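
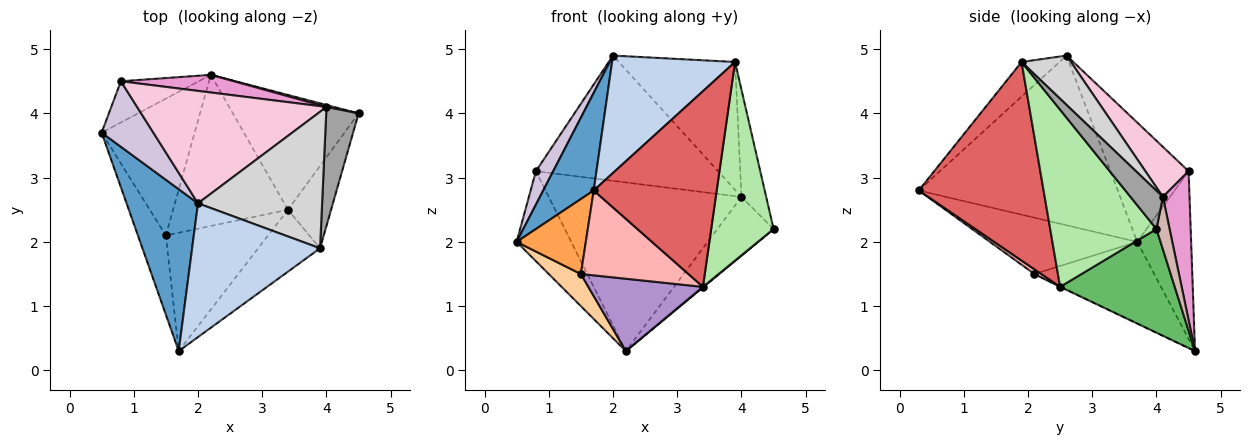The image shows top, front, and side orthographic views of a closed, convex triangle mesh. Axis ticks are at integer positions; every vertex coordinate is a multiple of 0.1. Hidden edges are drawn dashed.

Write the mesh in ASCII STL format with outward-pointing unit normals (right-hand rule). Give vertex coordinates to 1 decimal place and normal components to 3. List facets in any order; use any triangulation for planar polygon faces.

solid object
 facet normal -0.897 -0.228 0.378
  outer loop
   vertex 2.0 2.6 4.9
   vertex 0.5 3.7 2.0
   vertex 1.7 0.3 2.8
  endloop
 endfacet
 facet normal -0.199 -0.646 0.736
  outer loop
   vertex 3.9 1.9 4.8
   vertex 2.0 2.6 4.9
   vertex 1.7 0.3 2.8
  endloop
 endfacet
 facet normal -0.826 -0.388 -0.410
  outer loop
   vertex 1.5 2.1 1.5
   vertex 1.7 0.3 2.8
   vertex 0.5 3.7 2.0
  endloop
 endfacet
 facet normal -0.649 -0.174 -0.741
  outer loop
   vertex 1.5 2.1 1.5
   vertex 0.5 3.7 2.0
   vertex 2.2 4.6 0.3
  endloop
 endfacet
 facet normal 0.636 -0.004 -0.771
  outer loop
   vertex 3.4 2.5 1.3
   vertex 2.2 4.6 0.3
   vertex 4.5 4.0 2.2
  endloop
 endfacet
 facet normal 0.844 -0.496 -0.206
  outer loop
   vertex 3.4 2.5 1.3
   vertex 4.5 4.0 2.2
   vertex 3.9 1.9 4.8
  endloop
 endfacet
 facet normal 0.695 -0.685 -0.217
  outer loop
   vertex 3.4 2.5 1.3
   vertex 3.9 1.9 4.8
   vertex 1.7 0.3 2.8
  endloop
 endfacet
 facet normal 0.037 -0.582 -0.812
  outer loop
   vertex 3.4 2.5 1.3
   vertex 1.7 0.3 2.8
   vertex 1.5 2.1 1.5
  endloop
 endfacet
 facet normal -0.004 -0.432 -0.902
  outer loop
   vertex 3.4 2.5 1.3
   vertex 1.5 2.1 1.5
   vertex 2.2 4.6 0.3
  endloop
 endfacet
 facet normal -0.899 -0.199 0.390
  outer loop
   vertex 0.8 4.5 3.1
   vertex 0.5 3.7 2.0
   vertex 2.0 2.6 4.9
  endloop
 endfacet
 facet normal -0.668 0.677 -0.310
  outer loop
   vertex 0.8 4.5 3.1
   vertex 2.2 4.6 0.3
   vertex 0.5 3.7 2.0
  endloop
 endfacet
 facet normal 0.227 0.973 0.032
  outer loop
   vertex 4.0 4.1 2.7
   vertex 4.5 4.0 2.2
   vertex 2.2 4.6 0.3
  endloop
 endfacet
 facet normal 0.136 0.985 0.103
  outer loop
   vertex 4.0 4.1 2.7
   vertex 2.2 4.6 0.3
   vertex 0.8 4.5 3.1
  endloop
 endfacet
 facet normal 0.174 0.733 0.658
  outer loop
   vertex 4.0 4.1 2.7
   vertex 0.8 4.5 3.1
   vertex 2.0 2.6 4.9
  endloop
 endfacet
 facet normal 0.659 0.503 0.559
  outer loop
   vertex 4.0 4.1 2.7
   vertex 3.9 1.9 4.8
   vertex 4.5 4.0 2.2
  endloop
 endfacet
 facet normal 0.279 0.656 0.701
  outer loop
   vertex 4.0 4.1 2.7
   vertex 2.0 2.6 4.9
   vertex 3.9 1.9 4.8
  endloop
 endfacet
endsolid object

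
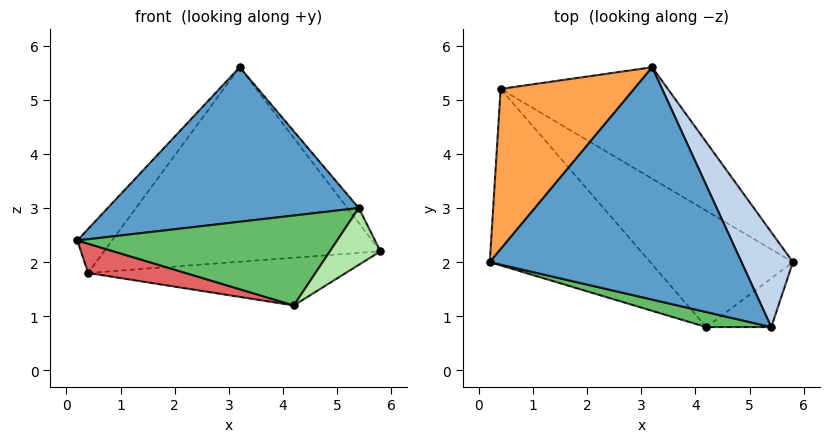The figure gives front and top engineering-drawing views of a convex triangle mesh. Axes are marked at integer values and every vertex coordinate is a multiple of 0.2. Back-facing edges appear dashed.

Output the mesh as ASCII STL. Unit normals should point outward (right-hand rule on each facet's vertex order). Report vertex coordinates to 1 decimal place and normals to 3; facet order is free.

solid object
 facet normal -0.218 -0.540 0.813
  outer loop
   vertex 5.4 0.8 3.0
   vertex 3.2 5.6 5.6
   vertex 0.2 2.0 2.4
  endloop
 endfacet
 facet normal 0.833 0.086 0.546
  outer loop
   vertex 5.4 0.8 3.0
   vertex 5.8 2.0 2.2
   vertex 3.2 5.6 5.6
  endloop
 endfacet
 facet normal -0.803 0.158 0.575
  outer loop
   vertex 0.4 5.2 1.8
   vertex 0.2 2.0 2.4
   vertex 3.2 5.6 5.6
  endloop
 endfacet
 facet normal 0.483 0.760 -0.436
  outer loop
   vertex 0.4 5.2 1.8
   vertex 3.2 5.6 5.6
   vertex 5.8 2.0 2.2
  endloop
 endfacet
 facet normal -0.239 -0.958 0.160
  outer loop
   vertex 4.2 0.8 1.2
   vertex 5.4 0.8 3.0
   vertex 0.2 2.0 2.4
  endloop
 endfacet
 facet normal 0.699 -0.543 -0.466
  outer loop
   vertex 4.2 0.8 1.2
   vertex 5.8 2.0 2.2
   vertex 5.4 0.8 3.0
  endloop
 endfacet
 facet normal -0.326 -0.154 -0.933
  outer loop
   vertex 4.2 0.8 1.2
   vertex 0.2 2.0 2.4
   vertex 0.4 5.2 1.8
  endloop
 endfacet
 facet normal 0.282 0.364 -0.888
  outer loop
   vertex 4.2 0.8 1.2
   vertex 0.4 5.2 1.8
   vertex 5.8 2.0 2.2
  endloop
 endfacet
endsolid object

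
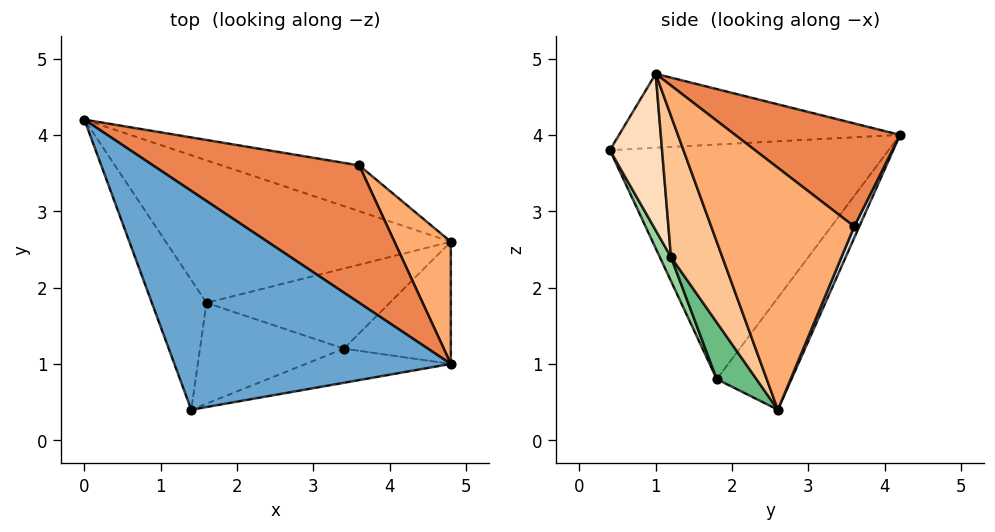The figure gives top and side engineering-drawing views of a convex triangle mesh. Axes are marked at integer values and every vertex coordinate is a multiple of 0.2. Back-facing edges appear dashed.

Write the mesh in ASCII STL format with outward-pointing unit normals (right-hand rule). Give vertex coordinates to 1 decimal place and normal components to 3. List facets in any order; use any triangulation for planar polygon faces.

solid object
 facet normal -0.256 -0.144 0.956
  outer loop
   vertex 4.8 1.0 4.8
   vertex 0.0 4.2 4.0
   vertex 1.4 0.4 3.8
  endloop
 endfacet
 facet normal -0.259 0.706 -0.659
  outer loop
   vertex 1.6 1.8 0.8
   vertex 0.0 4.2 4.0
   vertex 4.8 2.6 0.4
  endloop
 endfacet
 facet normal -0.920 -0.328 -0.214
  outer loop
   vertex 1.6 1.8 0.8
   vertex 1.4 0.4 3.8
   vertex 0.0 4.2 4.0
  endloop
 endfacet
 facet normal 0.031 0.928 -0.371
  outer loop
   vertex 3.6 3.6 2.8
   vertex 4.8 2.6 0.4
   vertex 0.0 4.2 4.0
  endloop
 endfacet
 facet normal 0.333 0.667 0.667
  outer loop
   vertex 3.6 3.6 2.8
   vertex 0.0 4.2 4.0
   vertex 4.8 1.0 4.8
  endloop
 endfacet
 facet normal 0.826 0.529 0.193
  outer loop
   vertex 3.6 3.6 2.8
   vertex 4.8 1.0 4.8
   vertex 4.8 2.6 0.4
  endloop
 endfacet
 facet normal 0.412 -0.857 -0.311
  outer loop
   vertex 3.4 1.2 2.4
   vertex 4.8 2.6 0.4
   vertex 4.8 1.0 4.8
  endloop
 endfacet
 facet normal 0.230 -0.949 -0.213
  outer loop
   vertex 3.4 1.2 2.4
   vertex 4.8 1.0 4.8
   vertex 1.4 0.4 3.8
  endloop
 endfacet
 facet normal 0.153 -0.857 -0.493
  outer loop
   vertex 3.4 1.2 2.4
   vertex 1.6 1.8 0.8
   vertex 4.8 2.6 0.4
  endloop
 endfacet
 facet normal 0.070 -0.906 -0.418
  outer loop
   vertex 3.4 1.2 2.4
   vertex 1.4 0.4 3.8
   vertex 1.6 1.8 0.8
  endloop
 endfacet
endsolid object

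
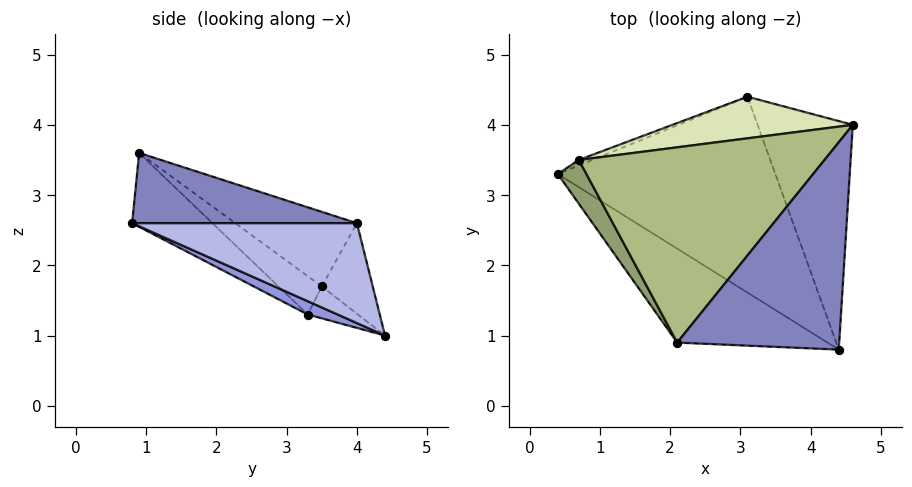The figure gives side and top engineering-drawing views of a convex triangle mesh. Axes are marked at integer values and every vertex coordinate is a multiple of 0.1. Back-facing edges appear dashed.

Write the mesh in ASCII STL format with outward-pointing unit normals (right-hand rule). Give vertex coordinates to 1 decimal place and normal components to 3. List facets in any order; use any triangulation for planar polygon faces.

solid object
 facet normal -0.286 -0.761 -0.582
  outer loop
   vertex 2.1 0.9 3.6
   vertex 0.4 3.3 1.3
   vertex 4.4 0.8 2.6
  endloop
 endfacet
 facet normal 0.398 -0.025 0.917
  outer loop
   vertex 2.1 0.9 3.6
   vertex 4.4 0.8 2.6
   vertex 4.6 4.0 2.6
  endloop
 endfacet
 facet normal 0.056 -0.389 -0.920
  outer loop
   vertex 3.1 4.4 1.0
   vertex 4.4 0.8 2.6
   vertex 0.4 3.3 1.3
  endloop
 endfacet
 facet normal 0.723 -0.045 -0.689
  outer loop
   vertex 3.1 4.4 1.0
   vertex 4.6 4.0 2.6
   vertex 4.4 0.8 2.6
  endloop
 endfacet
 facet normal -0.801 0.006 0.598
  outer loop
   vertex 0.7 3.5 1.7
   vertex 0.4 3.3 1.3
   vertex 2.1 0.9 3.6
  endloop
 endfacet
 facet normal -0.255 0.477 0.841
  outer loop
   vertex 0.7 3.5 1.7
   vertex 2.1 0.9 3.6
   vertex 4.6 4.0 2.6
  endloop
 endfacet
 facet normal -0.388 0.907 -0.163
  outer loop
   vertex 0.7 3.5 1.7
   vertex 3.1 4.4 1.0
   vertex 0.4 3.3 1.3
  endloop
 endfacet
 facet normal -0.210 0.884 0.418
  outer loop
   vertex 0.7 3.5 1.7
   vertex 4.6 4.0 2.6
   vertex 3.1 4.4 1.0
  endloop
 endfacet
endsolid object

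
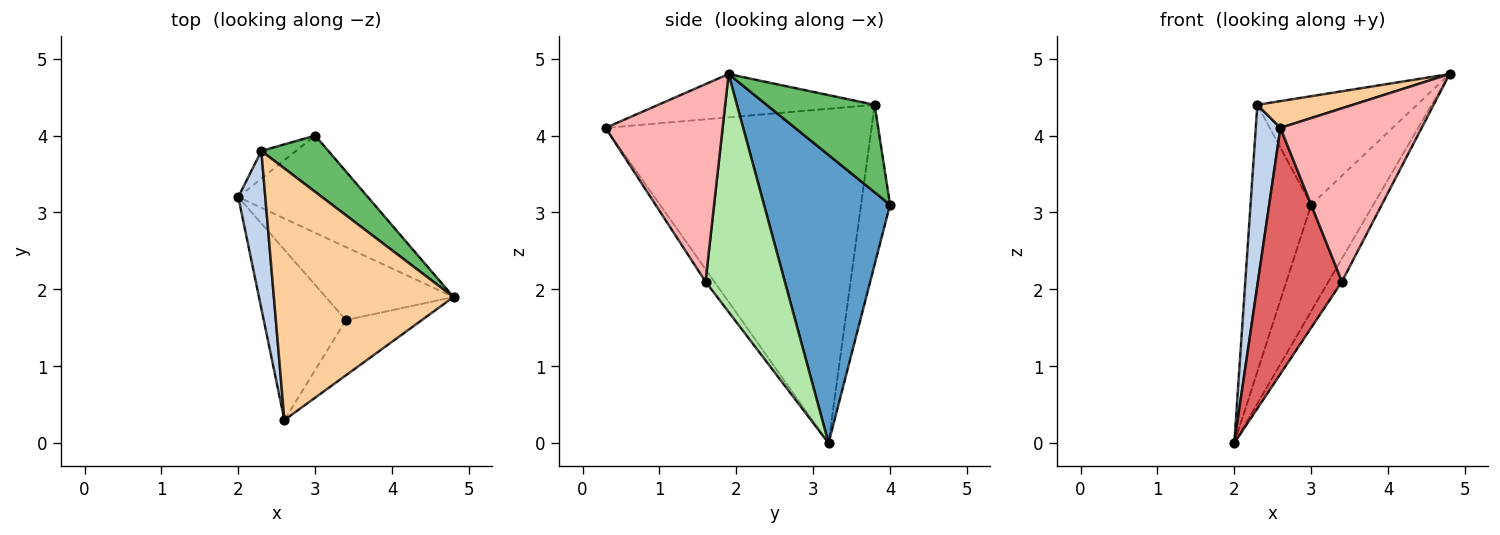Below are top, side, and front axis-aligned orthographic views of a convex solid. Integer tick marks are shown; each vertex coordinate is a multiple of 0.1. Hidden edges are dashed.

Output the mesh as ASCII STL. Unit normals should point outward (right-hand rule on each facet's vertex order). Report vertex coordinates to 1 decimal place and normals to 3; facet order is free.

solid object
 facet normal 0.832 0.410 -0.374
  outer loop
   vertex 3.0 4.0 3.1
   vertex 4.8 1.9 4.8
   vertex 2.0 3.2 0.0
  endloop
 endfacet
 facet normal -0.993 -0.092 0.080
  outer loop
   vertex 2.3 3.8 4.4
   vertex 2.0 3.2 0.0
   vertex 2.6 0.3 4.1
  endloop
 endfacet
 facet normal -0.430 0.898 -0.093
  outer loop
   vertex 2.3 3.8 4.4
   vertex 3.0 4.0 3.1
   vertex 2.0 3.2 0.0
  endloop
 endfacet
 facet normal -0.233 -0.103 0.967
  outer loop
   vertex 2.3 3.8 4.4
   vertex 2.6 0.3 4.1
   vertex 4.8 1.9 4.8
  endloop
 endfacet
 facet normal 0.515 0.761 0.394
  outer loop
   vertex 2.3 3.8 4.4
   vertex 4.8 1.9 4.8
   vertex 3.0 4.0 3.1
  endloop
 endfacet
 facet normal 0.871 0.148 -0.468
  outer loop
   vertex 3.4 1.6 2.1
   vertex 2.0 3.2 0.0
   vertex 4.8 1.9 4.8
  endloop
 endfacet
 facet normal -0.086 -0.819 -0.567
  outer loop
   vertex 3.4 1.6 2.1
   vertex 2.6 0.3 4.1
   vertex 2.0 3.2 0.0
  endloop
 endfacet
 facet normal 0.620 -0.748 -0.238
  outer loop
   vertex 3.4 1.6 2.1
   vertex 4.8 1.9 4.8
   vertex 2.6 0.3 4.1
  endloop
 endfacet
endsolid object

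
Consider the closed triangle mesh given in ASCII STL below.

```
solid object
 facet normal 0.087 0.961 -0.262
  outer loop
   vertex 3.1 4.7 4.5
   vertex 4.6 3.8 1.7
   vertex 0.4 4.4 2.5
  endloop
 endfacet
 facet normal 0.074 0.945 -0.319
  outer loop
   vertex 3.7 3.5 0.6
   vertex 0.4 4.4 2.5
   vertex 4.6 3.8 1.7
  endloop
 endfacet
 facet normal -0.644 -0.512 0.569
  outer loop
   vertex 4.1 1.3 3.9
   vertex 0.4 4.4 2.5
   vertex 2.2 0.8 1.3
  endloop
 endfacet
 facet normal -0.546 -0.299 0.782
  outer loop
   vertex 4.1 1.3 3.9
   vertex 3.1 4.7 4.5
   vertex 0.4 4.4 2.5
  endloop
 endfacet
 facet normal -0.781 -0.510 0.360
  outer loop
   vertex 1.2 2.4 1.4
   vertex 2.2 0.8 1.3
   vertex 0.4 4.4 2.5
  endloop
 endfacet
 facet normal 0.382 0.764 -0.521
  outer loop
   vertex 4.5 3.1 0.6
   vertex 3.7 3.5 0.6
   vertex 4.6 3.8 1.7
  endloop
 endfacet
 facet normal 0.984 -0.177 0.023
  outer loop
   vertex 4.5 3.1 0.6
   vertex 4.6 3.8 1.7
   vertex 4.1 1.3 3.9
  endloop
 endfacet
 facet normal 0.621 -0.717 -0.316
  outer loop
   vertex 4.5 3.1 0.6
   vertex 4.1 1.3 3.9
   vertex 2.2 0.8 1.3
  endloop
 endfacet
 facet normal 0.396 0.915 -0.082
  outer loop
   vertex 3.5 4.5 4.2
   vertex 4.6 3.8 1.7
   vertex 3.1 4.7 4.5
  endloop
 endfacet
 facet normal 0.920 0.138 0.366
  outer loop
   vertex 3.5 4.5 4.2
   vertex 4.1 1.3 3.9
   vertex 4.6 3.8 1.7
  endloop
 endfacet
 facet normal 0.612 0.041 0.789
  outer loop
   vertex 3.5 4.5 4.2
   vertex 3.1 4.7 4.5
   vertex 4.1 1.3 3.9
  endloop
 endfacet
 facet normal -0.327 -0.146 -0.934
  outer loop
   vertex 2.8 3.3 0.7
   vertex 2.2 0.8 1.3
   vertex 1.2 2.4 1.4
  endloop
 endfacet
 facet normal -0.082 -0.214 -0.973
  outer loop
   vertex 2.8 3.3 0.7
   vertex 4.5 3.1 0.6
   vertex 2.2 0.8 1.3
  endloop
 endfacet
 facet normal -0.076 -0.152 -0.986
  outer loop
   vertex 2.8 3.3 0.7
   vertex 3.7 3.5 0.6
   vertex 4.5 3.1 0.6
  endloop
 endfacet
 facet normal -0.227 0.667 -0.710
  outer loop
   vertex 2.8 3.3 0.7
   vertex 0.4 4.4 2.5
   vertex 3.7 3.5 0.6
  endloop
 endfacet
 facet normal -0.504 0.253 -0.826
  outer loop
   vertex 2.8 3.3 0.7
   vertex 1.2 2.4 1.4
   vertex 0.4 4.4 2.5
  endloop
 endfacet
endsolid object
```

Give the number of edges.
24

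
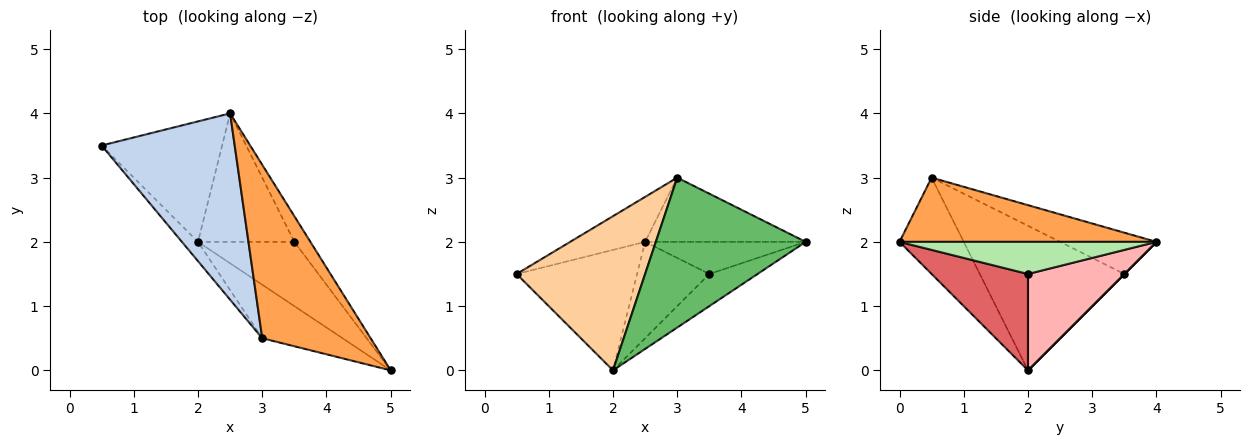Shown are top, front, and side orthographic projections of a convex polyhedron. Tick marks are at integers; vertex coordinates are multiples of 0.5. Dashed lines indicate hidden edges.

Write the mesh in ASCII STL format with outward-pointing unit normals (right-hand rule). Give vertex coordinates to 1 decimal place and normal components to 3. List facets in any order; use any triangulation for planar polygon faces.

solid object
 facet normal 0.000 0.707 -0.707
  outer loop
   vertex 2.0 2.0 0.0
   vertex 0.5 3.5 1.5
   vertex 2.5 4.0 2.0
  endloop
 endfacet
 facet normal -0.289 0.225 0.931
  outer loop
   vertex 3.0 0.5 3.0
   vertex 2.5 4.0 2.0
   vertex 0.5 3.5 1.5
  endloop
 endfacet
 facet normal 0.486 0.304 0.820
  outer loop
   vertex 3.0 0.5 3.0
   vertex 5.0 0.0 2.0
   vertex 2.5 4.0 2.0
  endloop
 endfacet
 facet normal -0.745 -0.662 -0.083
  outer loop
   vertex 3.0 0.5 3.0
   vertex 0.5 3.5 1.5
   vertex 2.0 2.0 0.0
  endloop
 endfacet
 facet normal -0.374 -0.873 -0.312
  outer loop
   vertex 3.0 0.5 3.0
   vertex 2.0 2.0 0.0
   vertex 5.0 0.0 2.0
  endloop
 endfacet
 facet normal 0.781 0.488 -0.390
  outer loop
   vertex 3.5 2.0 1.5
   vertex 2.5 4.0 2.0
   vertex 5.0 0.0 2.0
  endloop
 endfacet
 facet normal 0.667 0.333 -0.667
  outer loop
   vertex 3.5 2.0 1.5
   vertex 5.0 0.0 2.0
   vertex 2.0 2.0 0.0
  endloop
 endfacet
 facet normal 0.625 0.469 -0.625
  outer loop
   vertex 3.5 2.0 1.5
   vertex 2.0 2.0 0.0
   vertex 2.5 4.0 2.0
  endloop
 endfacet
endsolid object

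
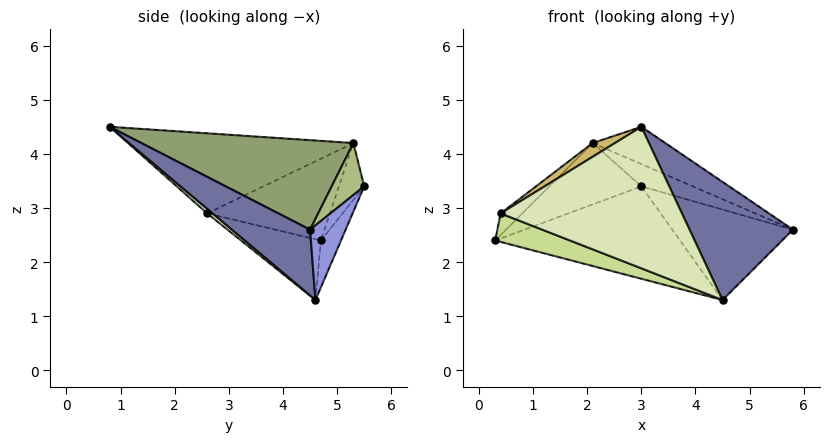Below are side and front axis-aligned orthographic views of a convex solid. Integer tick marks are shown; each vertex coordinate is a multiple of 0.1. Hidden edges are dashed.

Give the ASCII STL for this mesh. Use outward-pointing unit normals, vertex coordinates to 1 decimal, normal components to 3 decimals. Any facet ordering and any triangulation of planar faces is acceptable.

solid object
 facet normal 0.502 -0.664 -0.553
  outer loop
   vertex 4.5 4.6 1.3
   vertex 5.8 4.5 2.6
   vertex 3.0 0.8 4.5
  endloop
 endfacet
 facet normal -0.097 0.888 -0.450
  outer loop
   vertex 4.5 4.6 1.3
   vertex 0.3 4.7 2.4
   vertex 3.0 5.5 3.4
  endloop
 endfacet
 facet normal 0.277 0.939 -0.205
  outer loop
   vertex 4.5 4.6 1.3
   vertex 3.0 5.5 3.4
   vertex 5.8 4.5 2.6
  endloop
 endfacet
 facet normal -0.264 0.963 -0.057
  outer loop
   vertex 2.1 5.3 4.2
   vertex 3.0 5.5 3.4
   vertex 0.3 4.7 2.4
  endloop
 endfacet
 facet normal 0.419 0.144 0.897
  outer loop
   vertex 2.1 5.3 4.2
   vertex 3.0 0.8 4.5
   vertex 5.8 4.5 2.6
  endloop
 endfacet
 facet normal 0.415 0.656 0.630
  outer loop
   vertex 2.1 5.3 4.2
   vertex 5.8 4.5 2.6
   vertex 3.0 5.5 3.4
  endloop
 endfacet
 facet normal -0.251 -0.235 -0.939
  outer loop
   vertex 0.4 2.6 2.9
   vertex 0.3 4.7 2.4
   vertex 4.5 4.6 1.3
  endloop
 endfacet
 facet normal 0.019 -0.648 -0.761
  outer loop
   vertex 0.4 2.6 2.9
   vertex 4.5 4.6 1.3
   vertex 3.0 0.8 4.5
  endloop
 endfacet
 facet normal -0.722 0.127 0.680
  outer loop
   vertex 0.4 2.6 2.9
   vertex 2.1 5.3 4.2
   vertex 0.3 4.7 2.4
  endloop
 endfacet
 facet normal -0.550 -0.055 0.833
  outer loop
   vertex 0.4 2.6 2.9
   vertex 3.0 0.8 4.5
   vertex 2.1 5.3 4.2
  endloop
 endfacet
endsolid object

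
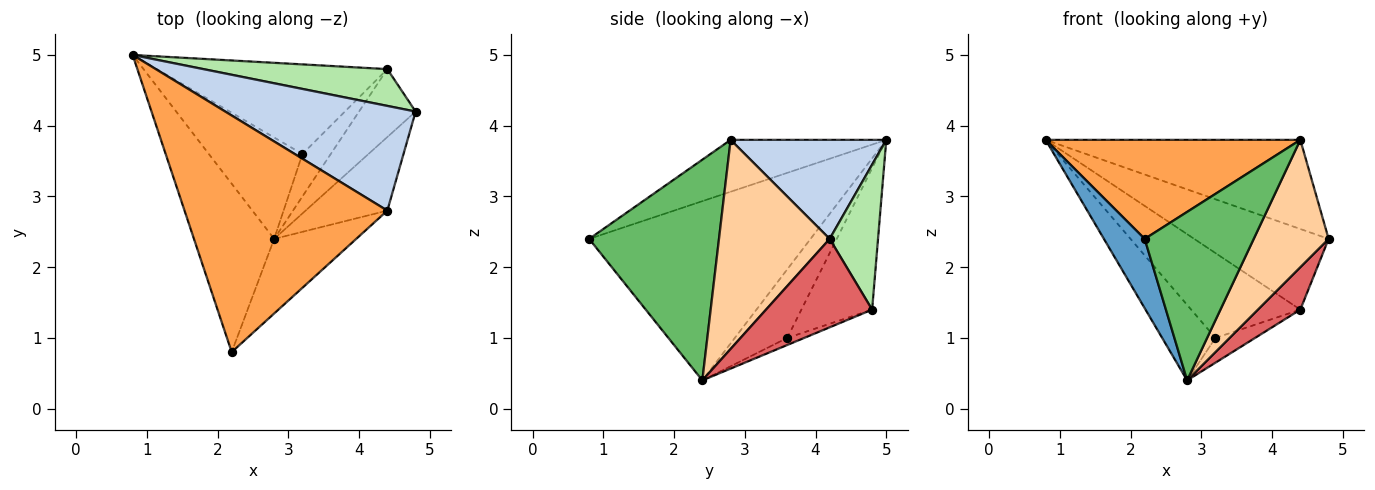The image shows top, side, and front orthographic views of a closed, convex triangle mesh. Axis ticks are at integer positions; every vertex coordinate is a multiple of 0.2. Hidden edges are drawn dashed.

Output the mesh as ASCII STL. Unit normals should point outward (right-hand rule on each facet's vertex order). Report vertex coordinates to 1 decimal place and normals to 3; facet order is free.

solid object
 facet normal -0.900 -0.166 -0.403
  outer loop
   vertex 2.8 2.4 0.4
   vertex 2.2 0.8 2.4
   vertex 0.8 5.0 3.8
  endloop
 endfacet
 facet normal 0.368 0.603 0.708
  outer loop
   vertex 4.4 2.8 3.8
   vertex 4.8 4.2 2.4
   vertex 0.8 5.0 3.8
  endloop
 endfacet
 facet normal -0.230 -0.376 0.898
  outer loop
   vertex 4.4 2.8 3.8
   vertex 0.8 5.0 3.8
   vertex 2.2 0.8 2.4
  endloop
 endfacet
 facet normal 0.788 -0.533 -0.308
  outer loop
   vertex 4.4 2.8 3.8
   vertex 2.8 2.4 0.4
   vertex 4.8 4.2 2.4
  endloop
 endfacet
 facet normal 0.737 -0.618 -0.274
  outer loop
   vertex 4.4 2.8 3.8
   vertex 2.2 0.8 2.4
   vertex 2.8 2.4 0.4
  endloop
 endfacet
 facet normal 0.311 0.865 0.394
  outer loop
   vertex 4.4 4.8 1.4
   vertex 0.8 5.0 3.8
   vertex 4.8 4.2 2.4
  endloop
 endfacet
 facet normal 0.798 -0.319 -0.511
  outer loop
   vertex 4.4 4.8 1.4
   vertex 4.8 4.2 2.4
   vertex 2.8 2.4 0.4
  endloop
 endfacet
 facet normal -0.507 0.515 -0.692
  outer loop
   vertex 3.2 3.6 1.0
   vertex 2.8 2.4 0.4
   vertex 0.8 5.0 3.8
  endloop
 endfacet
 facet normal -0.407 0.628 -0.663
  outer loop
   vertex 3.2 3.6 1.0
   vertex 0.8 5.0 3.8
   vertex 4.4 4.8 1.4
  endloop
 endfacet
 facet normal -0.211 0.493 -0.844
  outer loop
   vertex 3.2 3.6 1.0
   vertex 4.4 4.8 1.4
   vertex 2.8 2.4 0.4
  endloop
 endfacet
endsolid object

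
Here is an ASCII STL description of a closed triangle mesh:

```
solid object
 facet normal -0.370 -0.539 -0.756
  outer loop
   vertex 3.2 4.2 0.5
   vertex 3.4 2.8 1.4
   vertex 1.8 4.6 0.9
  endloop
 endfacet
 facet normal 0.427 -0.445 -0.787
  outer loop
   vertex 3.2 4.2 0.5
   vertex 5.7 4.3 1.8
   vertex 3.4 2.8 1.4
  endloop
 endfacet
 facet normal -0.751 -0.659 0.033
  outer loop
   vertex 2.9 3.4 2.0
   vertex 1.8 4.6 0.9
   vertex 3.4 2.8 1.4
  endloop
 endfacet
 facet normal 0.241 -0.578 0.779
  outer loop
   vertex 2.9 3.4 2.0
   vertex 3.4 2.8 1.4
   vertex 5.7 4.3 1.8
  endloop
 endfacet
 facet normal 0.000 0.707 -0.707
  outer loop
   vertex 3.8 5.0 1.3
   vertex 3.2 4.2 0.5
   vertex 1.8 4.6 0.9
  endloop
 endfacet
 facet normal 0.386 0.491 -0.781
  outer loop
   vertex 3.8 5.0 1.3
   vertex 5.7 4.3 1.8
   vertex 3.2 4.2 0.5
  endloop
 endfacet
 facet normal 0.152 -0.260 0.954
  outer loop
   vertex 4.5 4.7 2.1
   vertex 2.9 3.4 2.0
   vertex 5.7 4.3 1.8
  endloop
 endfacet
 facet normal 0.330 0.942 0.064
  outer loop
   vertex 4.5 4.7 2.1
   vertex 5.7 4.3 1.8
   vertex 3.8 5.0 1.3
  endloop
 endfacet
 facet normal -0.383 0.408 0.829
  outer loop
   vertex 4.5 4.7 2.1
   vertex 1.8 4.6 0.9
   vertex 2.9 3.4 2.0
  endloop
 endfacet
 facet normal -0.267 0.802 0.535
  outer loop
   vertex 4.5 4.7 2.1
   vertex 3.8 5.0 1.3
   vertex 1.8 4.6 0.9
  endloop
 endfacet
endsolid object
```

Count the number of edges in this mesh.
15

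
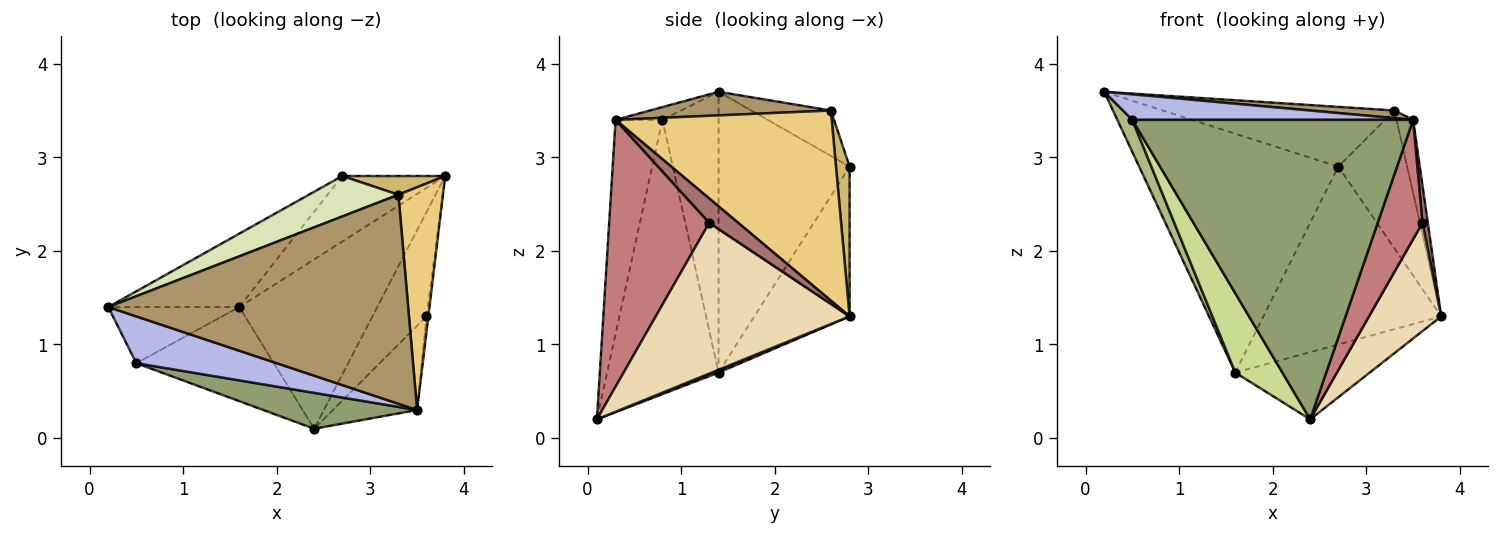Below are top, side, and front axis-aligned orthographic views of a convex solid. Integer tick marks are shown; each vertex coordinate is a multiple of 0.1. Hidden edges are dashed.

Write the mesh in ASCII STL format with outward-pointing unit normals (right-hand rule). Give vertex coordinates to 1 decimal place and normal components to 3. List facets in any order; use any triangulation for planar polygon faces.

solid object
 facet normal 0.019 0.369 -0.929
  outer loop
   vertex 1.6 1.4 0.7
   vertex 3.8 2.8 1.3
   vertex 2.4 0.1 0.2
  endloop
 endfacet
 facet normal -0.533 0.809 -0.249
  outer loop
   vertex 1.6 1.4 0.7
   vertex 0.2 1.4 3.7
   vertex 2.7 2.8 2.9
  endloop
 endfacet
 facet normal -0.449 0.838 -0.309
  outer loop
   vertex 1.6 1.4 0.7
   vertex 2.7 2.8 2.9
   vertex 3.8 2.8 1.3
  endloop
 endfacet
 facet normal -0.080 -0.477 0.875
  outer loop
   vertex 0.5 0.8 3.4
   vertex 3.5 0.3 3.4
   vertex 0.2 1.4 3.7
  endloop
 endfacet
 facet normal -0.163 -0.980 0.117
  outer loop
   vertex 0.5 0.8 3.4
   vertex 2.4 0.1 0.2
   vertex 3.5 0.3 3.4
  endloop
 endfacet
 facet normal -0.881 -0.235 -0.411
  outer loop
   vertex 0.5 0.8 3.4
   vertex 0.2 1.4 3.7
   vertex 1.6 1.4 0.7
  endloop
 endfacet
 facet normal -0.836 -0.353 -0.419
  outer loop
   vertex 0.5 0.8 3.4
   vertex 1.6 1.4 0.7
   vertex 2.4 0.1 0.2
  endloop
 endfacet
 facet normal -0.274 0.797 0.539
  outer loop
   vertex 3.3 2.6 3.5
   vertex 2.7 2.8 2.9
   vertex 0.2 1.4 3.7
  endloop
 endfacet
 facet normal 0.078 -0.036 0.996
  outer loop
   vertex 3.3 2.6 3.5
   vertex 0.2 1.4 3.7
   vertex 3.5 0.3 3.4
  endloop
 endfacet
 facet normal 0.192 0.972 0.132
  outer loop
   vertex 3.3 2.6 3.5
   vertex 3.8 2.8 1.3
   vertex 2.7 2.8 2.9
  endloop
 endfacet
 facet normal 0.971 0.075 0.227
  outer loop
   vertex 3.3 2.6 3.5
   vertex 3.5 0.3 3.4
   vertex 3.8 2.8 1.3
  endloop
 endfacet
 facet normal 0.888 -0.331 -0.319
  outer loop
   vertex 3.6 1.3 2.3
   vertex 2.4 0.1 0.2
   vertex 3.8 2.8 1.3
  endloop
 endfacet
 facet normal 0.981 -0.181 -0.075
  outer loop
   vertex 3.6 1.3 2.3
   vertex 3.8 2.8 1.3
   vertex 3.5 0.3 3.4
  endloop
 endfacet
 facet normal 0.877 -0.392 -0.277
  outer loop
   vertex 3.6 1.3 2.3
   vertex 3.5 0.3 3.4
   vertex 2.4 0.1 0.2
  endloop
 endfacet
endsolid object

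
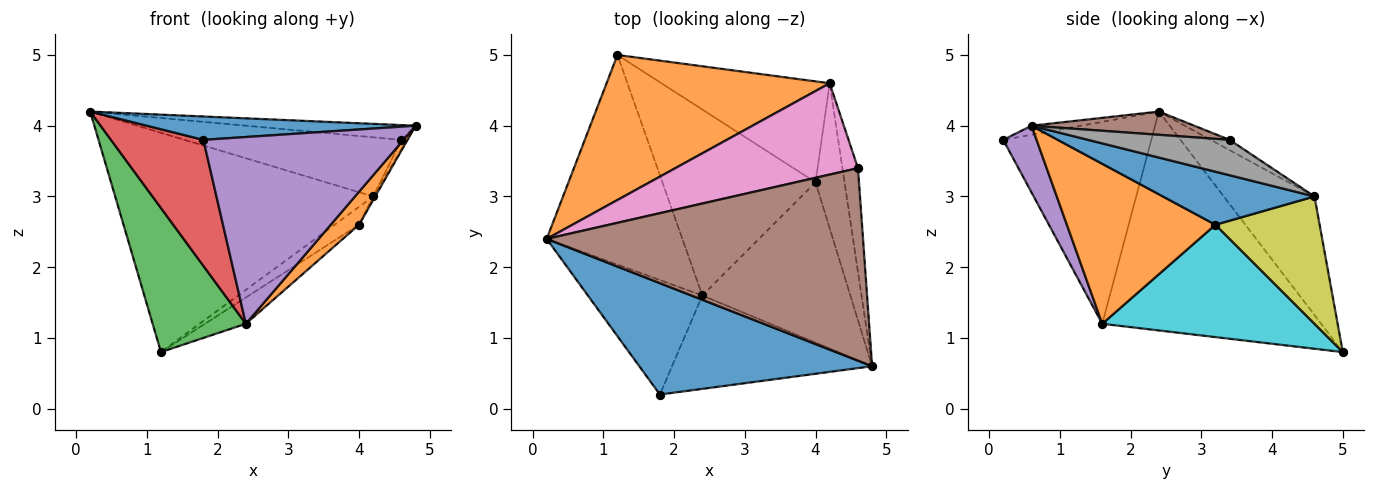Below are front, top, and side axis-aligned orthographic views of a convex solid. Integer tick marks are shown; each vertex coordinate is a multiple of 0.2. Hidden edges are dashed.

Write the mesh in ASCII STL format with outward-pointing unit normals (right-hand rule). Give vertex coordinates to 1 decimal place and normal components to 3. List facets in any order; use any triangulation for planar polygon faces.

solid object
 facet normal -0.038 -0.205 0.978
  outer loop
   vertex 1.8 0.2 3.8
   vertex 4.8 0.6 4.0
   vertex 0.2 2.4 4.2
  endloop
 endfacet
 facet normal -0.281 0.800 0.529
  outer loop
   vertex 4.2 4.6 3.0
   vertex 1.2 5.0 0.8
   vertex 0.2 2.4 4.2
  endloop
 endfacet
 facet normal -0.799 -0.340 -0.495
  outer loop
   vertex 2.4 1.6 1.2
   vertex 0.2 2.4 4.2
   vertex 1.2 5.0 0.8
  endloop
 endfacet
 facet normal -0.764 -0.477 -0.433
  outer loop
   vertex 2.4 1.6 1.2
   vertex 1.8 0.2 3.8
   vertex 0.2 2.4 4.2
  endloop
 endfacet
 facet normal 0.147 -0.885 -0.442
  outer loop
   vertex 2.4 1.6 1.2
   vertex 4.8 0.6 4.0
   vertex 1.8 0.2 3.8
  endloop
 endfacet
 facet normal 0.073 0.076 0.994
  outer loop
   vertex 4.6 3.4 3.8
   vertex 0.2 2.4 4.2
   vertex 4.8 0.6 4.0
  endloop
 endfacet
 facet normal -0.047 0.543 0.838
  outer loop
   vertex 4.6 3.4 3.8
   vertex 4.2 4.6 3.0
   vertex 0.2 2.4 4.2
  endloop
 endfacet
 facet normal 0.915 0.037 -0.402
  outer loop
   vertex 4.6 3.4 3.8
   vertex 4.8 0.6 4.0
   vertex 4.2 4.6 3.0
  endloop
 endfacet
 facet normal 0.598 0.140 -0.789
  outer loop
   vertex 4.0 3.2 2.6
   vertex 1.2 5.0 0.8
   vertex 4.2 4.6 3.0
  endloop
 endfacet
 facet normal 0.588 0.113 -0.801
  outer loop
   vertex 4.0 3.2 2.6
   vertex 2.4 1.6 1.2
   vertex 1.2 5.0 0.8
  endloop
 endfacet
 facet normal 0.877 0.012 -0.480
  outer loop
   vertex 4.0 3.2 2.6
   vertex 4.2 4.6 3.0
   vertex 4.8 0.6 4.0
  endloop
 endfacet
 facet normal 0.727 -0.138 -0.673
  outer loop
   vertex 4.0 3.2 2.6
   vertex 4.8 0.6 4.0
   vertex 2.4 1.6 1.2
  endloop
 endfacet
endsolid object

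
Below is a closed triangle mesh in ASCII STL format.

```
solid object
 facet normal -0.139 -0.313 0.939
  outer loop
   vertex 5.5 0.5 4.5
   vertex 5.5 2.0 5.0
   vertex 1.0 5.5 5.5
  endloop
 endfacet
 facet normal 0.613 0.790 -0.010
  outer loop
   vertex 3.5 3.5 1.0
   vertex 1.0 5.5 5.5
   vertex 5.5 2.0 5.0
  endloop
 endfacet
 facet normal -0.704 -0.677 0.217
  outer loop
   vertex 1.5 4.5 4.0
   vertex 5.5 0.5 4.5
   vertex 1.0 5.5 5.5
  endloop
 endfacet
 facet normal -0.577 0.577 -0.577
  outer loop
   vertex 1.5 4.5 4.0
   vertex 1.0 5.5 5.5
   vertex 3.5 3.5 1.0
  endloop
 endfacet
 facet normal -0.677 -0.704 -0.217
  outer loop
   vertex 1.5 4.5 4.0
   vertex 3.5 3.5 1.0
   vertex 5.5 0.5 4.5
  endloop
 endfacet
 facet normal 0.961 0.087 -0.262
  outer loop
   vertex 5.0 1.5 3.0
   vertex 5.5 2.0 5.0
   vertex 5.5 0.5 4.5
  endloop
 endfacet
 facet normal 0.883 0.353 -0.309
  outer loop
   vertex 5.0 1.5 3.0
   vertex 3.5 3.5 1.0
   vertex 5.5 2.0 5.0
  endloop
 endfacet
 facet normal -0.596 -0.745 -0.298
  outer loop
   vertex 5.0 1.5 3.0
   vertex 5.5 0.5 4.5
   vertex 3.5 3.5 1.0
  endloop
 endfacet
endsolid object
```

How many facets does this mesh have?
8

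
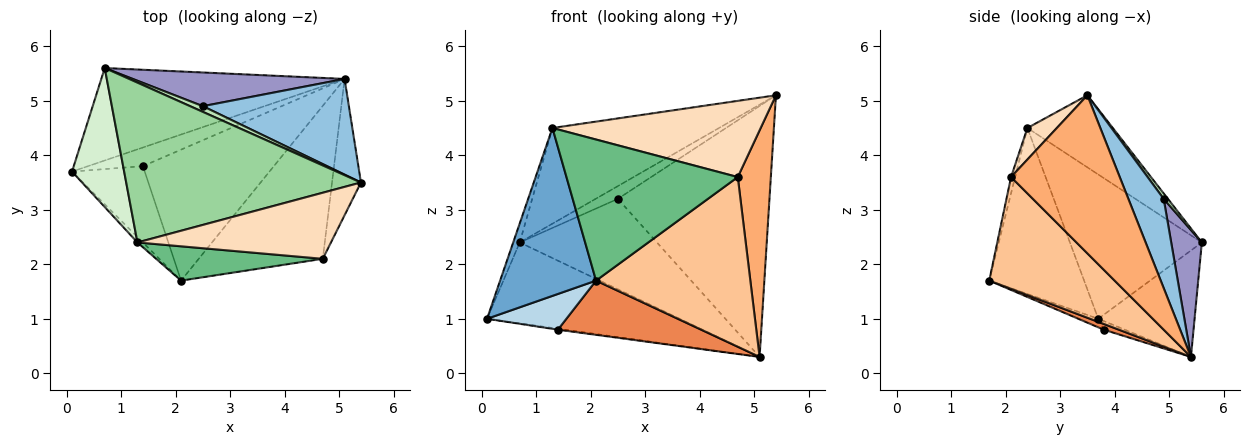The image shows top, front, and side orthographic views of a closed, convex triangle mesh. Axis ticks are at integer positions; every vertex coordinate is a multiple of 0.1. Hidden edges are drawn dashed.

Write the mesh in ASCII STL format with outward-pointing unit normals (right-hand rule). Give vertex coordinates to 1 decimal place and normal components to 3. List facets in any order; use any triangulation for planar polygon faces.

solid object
 facet normal -0.703 -0.711 -0.023
  outer loop
   vertex 1.3 2.4 4.5
   vertex 0.1 3.7 1.0
   vertex 2.1 1.7 1.7
  endloop
 endfacet
 facet normal 0.213 0.913 0.348
  outer loop
   vertex 2.5 4.9 3.2
   vertex 5.4 3.5 5.1
   vertex 5.1 5.4 0.3
  endloop
 endfacet
 facet normal -0.106 -0.421 -0.901
  outer loop
   vertex 1.4 3.8 0.8
   vertex 2.1 1.7 1.7
   vertex 0.1 3.7 1.0
  endloop
 endfacet
 facet normal -0.156 0.052 -0.986
  outer loop
   vertex 1.4 3.8 0.8
   vertex 0.1 3.7 1.0
   vertex 5.1 5.4 0.3
  endloop
 endfacet
 facet normal 0.041 -0.382 -0.923
  outer loop
   vertex 1.4 3.8 0.8
   vertex 5.1 5.4 0.3
   vertex 2.1 1.7 1.7
  endloop
 endfacet
 facet normal 0.942 -0.287 -0.172
  outer loop
   vertex 4.7 2.1 3.6
   vertex 5.1 5.4 0.3
   vertex 5.4 3.5 5.1
  endloop
 endfacet
 facet normal 0.517 -0.636 -0.573
  outer loop
   vertex 4.7 2.1 3.6
   vertex 2.1 1.7 1.7
   vertex 5.1 5.4 0.3
  endloop
 endfacet
 facet normal 0.106 -0.751 0.652
  outer loop
   vertex 4.7 2.1 3.6
   vertex 5.4 3.5 5.1
   vertex 1.3 2.4 4.5
  endloop
 endfacet
 facet normal -0.023 -0.971 0.236
  outer loop
   vertex 4.7 2.1 3.6
   vertex 1.3 2.4 4.5
   vertex 2.1 1.7 1.7
  endloop
 endfacet
 facet normal -0.255 0.497 0.830
  outer loop
   vertex 0.7 5.6 2.4
   vertex 1.3 2.4 4.5
   vertex 5.4 3.5 5.1
  endloop
 endfacet
 facet normal 0.172 0.900 0.401
  outer loop
   vertex 0.7 5.6 2.4
   vertex 5.4 3.5 5.1
   vertex 2.5 4.9 3.2
  endloop
 endfacet
 facet normal -0.939 0.047 0.339
  outer loop
   vertex 0.7 5.6 2.4
   vertex 0.1 3.7 1.0
   vertex 1.3 2.4 4.5
  endloop
 endfacet
 facet normal 0.205 0.917 0.342
  outer loop
   vertex 0.7 5.6 2.4
   vertex 2.5 4.9 3.2
   vertex 5.1 5.4 0.3
  endloop
 endfacet
 facet normal -0.313 0.625 -0.715
  outer loop
   vertex 0.7 5.6 2.4
   vertex 5.1 5.4 0.3
   vertex 0.1 3.7 1.0
  endloop
 endfacet
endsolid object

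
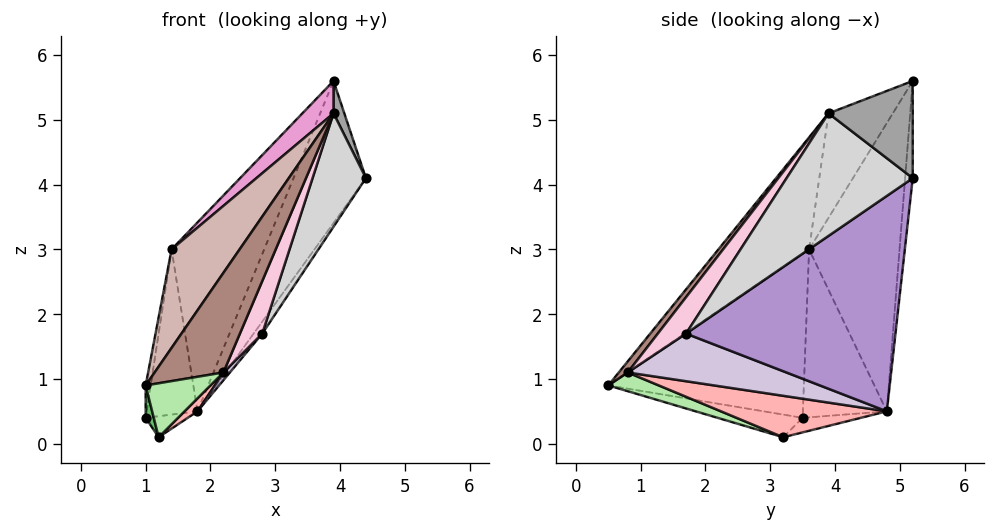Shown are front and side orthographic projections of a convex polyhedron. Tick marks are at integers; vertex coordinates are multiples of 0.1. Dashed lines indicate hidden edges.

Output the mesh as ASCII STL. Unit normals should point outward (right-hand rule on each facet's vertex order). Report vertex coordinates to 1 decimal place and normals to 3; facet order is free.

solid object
 facet normal -0.988 0.025 0.151
  outer loop
   vertex 1.4 3.6 3.0
   vertex 1.0 3.5 0.4
   vertex 1.0 0.5 0.9
  endloop
 endfacet
 facet normal -0.105 0.994 -0.035
  outer loop
   vertex 1.8 4.8 0.5
   vertex 3.9 5.2 5.6
   vertex 4.4 5.2 4.1
  endloop
 endfacet
 facet normal -0.850 0.515 0.111
  outer loop
   vertex 1.8 4.8 0.5
   vertex 1.0 3.5 0.4
   vertex 1.4 3.6 3.0
  endloop
 endfacet
 facet normal -0.681 0.697 0.226
  outer loop
   vertex 1.8 4.8 0.5
   vertex 1.4 3.6 3.0
   vertex 3.9 5.2 5.6
  endloop
 endfacet
 facet normal -0.865 -0.082 -0.494
  outer loop
   vertex 1.2 3.2 0.1
   vertex 1.0 0.5 0.9
   vertex 1.0 3.5 0.4
  endloop
 endfacet
 facet normal 0.228 -0.292 -0.929
  outer loop
   vertex 1.2 3.2 0.1
   vertex 2.2 0.8 1.1
   vertex 1.0 0.5 0.9
  endloop
 endfacet
 facet normal -0.538 0.389 -0.748
  outer loop
   vertex 1.2 3.2 0.1
   vertex 1.0 3.5 0.4
   vertex 1.8 4.8 0.5
  endloop
 endfacet
 facet normal 0.643 -0.050 -0.764
  outer loop
   vertex 1.2 3.2 0.1
   vertex 1.8 4.8 0.5
   vertex 2.2 0.8 1.1
  endloop
 endfacet
 facet normal 0.808 0.033 -0.588
  outer loop
   vertex 2.8 1.7 1.7
   vertex 1.8 4.8 0.5
   vertex 4.4 5.2 4.1
  endloop
 endfacet
 facet normal 0.729 -0.030 -0.684
  outer loop
   vertex 2.8 1.7 1.7
   vertex 2.2 0.8 1.1
   vertex 1.8 4.8 0.5
  endloop
 endfacet
 facet normal 0.105 -0.807 0.581
  outer loop
   vertex 3.9 3.9 5.1
   vertex 1.0 0.5 0.9
   vertex 2.2 0.8 1.1
  endloop
 endfacet
 facet normal -0.555 -0.416 0.720
  outer loop
   vertex 3.9 3.9 5.1
   vertex 1.4 3.6 3.0
   vertex 1.0 0.5 0.9
  endloop
 endfacet
 facet normal -0.595 -0.288 0.750
  outer loop
   vertex 3.9 3.9 5.1
   vertex 3.9 5.2 5.6
   vertex 1.4 3.6 3.0
  endloop
 endfacet
 facet normal 0.775 -0.615 0.147
  outer loop
   vertex 3.9 3.9 5.1
   vertex 2.2 0.8 1.1
   vertex 2.8 1.7 1.7
  endloop
 endfacet
 facet normal 0.942 -0.121 0.314
  outer loop
   vertex 3.9 3.9 5.1
   vertex 4.4 5.2 4.1
   vertex 3.9 5.2 5.6
  endloop
 endfacet
 facet normal 0.920 -0.389 -0.046
  outer loop
   vertex 3.9 3.9 5.1
   vertex 2.8 1.7 1.7
   vertex 4.4 5.2 4.1
  endloop
 endfacet
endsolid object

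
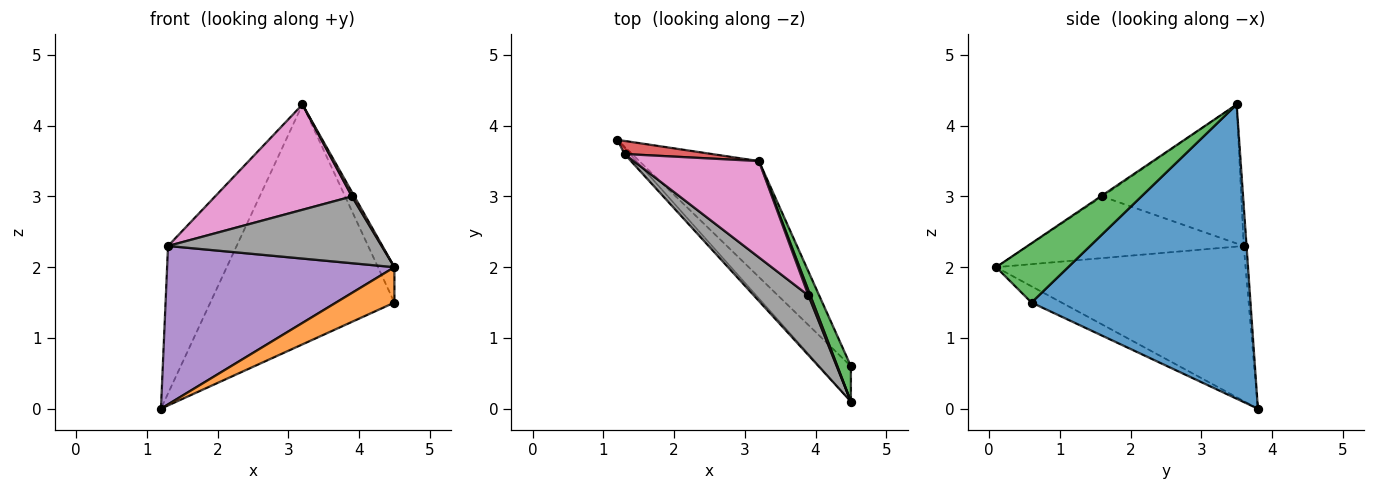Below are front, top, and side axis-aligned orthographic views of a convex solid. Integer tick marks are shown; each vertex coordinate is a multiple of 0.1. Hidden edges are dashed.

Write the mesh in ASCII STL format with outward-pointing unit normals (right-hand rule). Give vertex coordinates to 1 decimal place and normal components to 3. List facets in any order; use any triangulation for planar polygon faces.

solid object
 facet normal 0.731 0.614 -0.297
  outer loop
   vertex 3.2 3.5 4.3
   vertex 4.5 0.6 1.5
   vertex 1.2 3.8 0.0
  endloop
 endfacet
 facet normal -0.342 -0.664 -0.664
  outer loop
   vertex 4.5 0.1 2.0
   vertex 1.2 3.8 0.0
   vertex 4.5 0.6 1.5
  endloop
 endfacet
 facet normal 0.952 0.217 0.217
  outer loop
   vertex 4.5 0.1 2.0
   vertex 4.5 0.6 1.5
   vertex 3.2 3.5 4.3
  endloop
 endfacet
 facet normal -0.041 0.995 0.088
  outer loop
   vertex 1.3 3.6 2.3
   vertex 3.2 3.5 4.3
   vertex 1.2 3.8 0.0
  endloop
 endfacet
 facet normal -0.739 -0.673 -0.026
  outer loop
   vertex 1.3 3.6 2.3
   vertex 1.2 3.8 0.0
   vertex 4.5 0.1 2.0
  endloop
 endfacet
 facet normal -0.383 -0.614 0.690
  outer loop
   vertex 3.9 1.6 3.0
   vertex 4.5 0.1 2.0
   vertex 3.2 3.5 4.3
  endloop
 endfacet
 facet normal -0.600 -0.590 0.540
  outer loop
   vertex 3.9 1.6 3.0
   vertex 3.2 3.5 4.3
   vertex 1.3 3.6 2.3
  endloop
 endfacet
 facet normal -0.601 -0.596 0.532
  outer loop
   vertex 3.9 1.6 3.0
   vertex 1.3 3.6 2.3
   vertex 4.5 0.1 2.0
  endloop
 endfacet
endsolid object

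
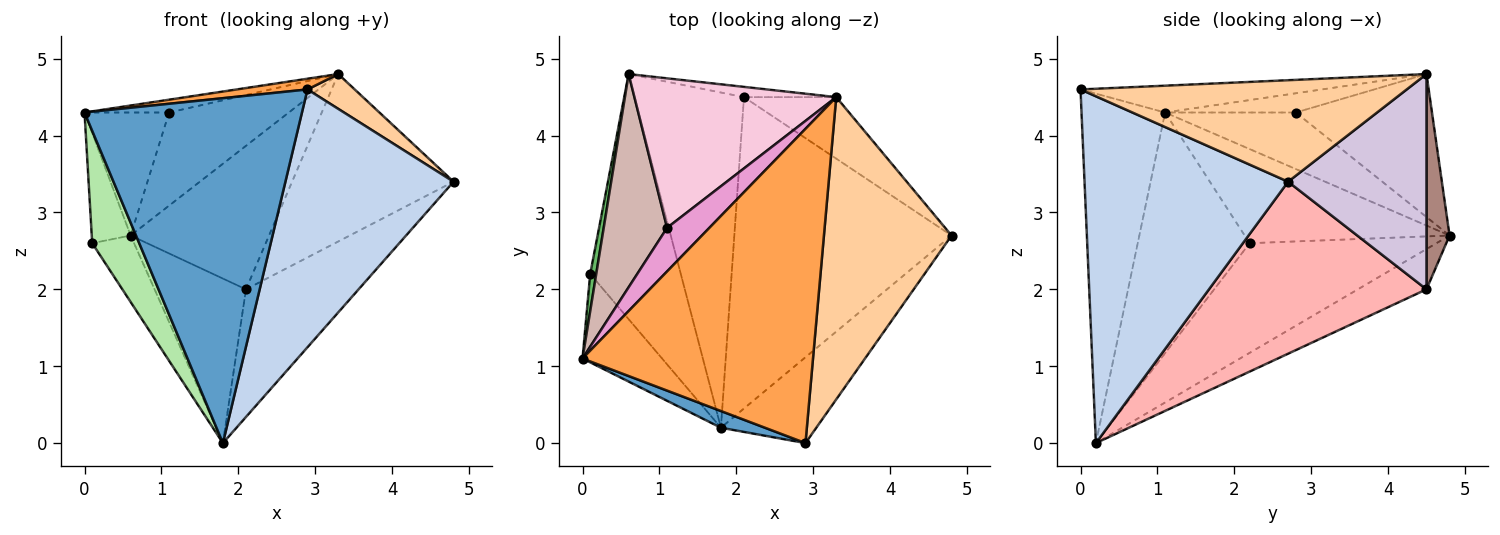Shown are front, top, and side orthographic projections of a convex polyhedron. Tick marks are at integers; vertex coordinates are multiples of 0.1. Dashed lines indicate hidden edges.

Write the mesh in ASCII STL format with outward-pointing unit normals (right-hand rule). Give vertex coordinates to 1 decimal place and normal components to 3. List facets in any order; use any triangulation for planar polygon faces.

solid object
 facet normal -0.358 -0.932 0.045
  outer loop
   vertex 2.9 0.0 4.6
   vertex 0.0 1.1 4.3
   vertex 1.8 0.2 0.0
  endloop
 endfacet
 facet normal 0.754 -0.623 -0.207
  outer loop
   vertex 2.9 0.0 4.6
   vertex 1.8 0.2 0.0
   vertex 4.8 2.7 3.4
  endloop
 endfacet
 facet normal -0.116 -0.034 0.993
  outer loop
   vertex 3.3 4.5 4.8
   vertex 0.0 1.1 4.3
   vertex 2.9 0.0 4.6
  endloop
 endfacet
 facet normal 0.620 -0.090 0.780
  outer loop
   vertex 3.3 4.5 4.8
   vertex 2.9 0.0 4.6
   vertex 4.8 2.7 3.4
  endloop
 endfacet
 facet normal -0.981 0.186 0.063
  outer loop
   vertex 0.1 2.2 2.6
   vertex 0.0 1.1 4.3
   vertex 0.6 4.8 2.7
  endloop
 endfacet
 facet normal -0.882 -0.370 -0.292
  outer loop
   vertex 0.1 2.2 2.6
   vertex 1.8 0.2 0.0
   vertex 0.0 1.1 4.3
  endloop
 endfacet
 facet normal -0.760 0.170 -0.628
  outer loop
   vertex 0.1 2.2 2.6
   vertex 0.6 4.8 2.7
   vertex 1.8 0.2 0.0
  endloop
 endfacet
 facet normal 0.591 0.306 -0.746
  outer loop
   vertex 2.1 4.5 2.0
   vertex 4.8 2.7 3.4
   vertex 1.8 0.2 0.0
  endloop
 endfacet
 facet normal -0.314 0.418 -0.852
  outer loop
   vertex 2.1 4.5 2.0
   vertex 1.8 0.2 0.0
   vertex 0.6 4.8 2.7
  endloop
 endfacet
 facet normal 0.627 0.731 -0.269
  outer loop
   vertex 2.1 4.5 2.0
   vertex 3.3 4.5 4.8
   vertex 4.8 2.7 3.4
  endloop
 endfacet
 facet normal 0.164 0.984 -0.070
  outer loop
   vertex 2.1 4.5 2.0
   vertex 0.6 4.8 2.7
   vertex 3.3 4.5 4.8
  endloop
 endfacet
 facet normal -0.611 0.396 0.685
  outer loop
   vertex 1.1 2.8 4.3
   vertex 0.6 4.8 2.7
   vertex 0.0 1.1 4.3
  endloop
 endfacet
 facet normal -0.400 0.259 0.879
  outer loop
   vertex 1.1 2.8 4.3
   vertex 0.0 1.1 4.3
   vertex 3.3 4.5 4.8
  endloop
 endfacet
 facet normal -0.515 0.453 0.727
  outer loop
   vertex 1.1 2.8 4.3
   vertex 3.3 4.5 4.8
   vertex 0.6 4.8 2.7
  endloop
 endfacet
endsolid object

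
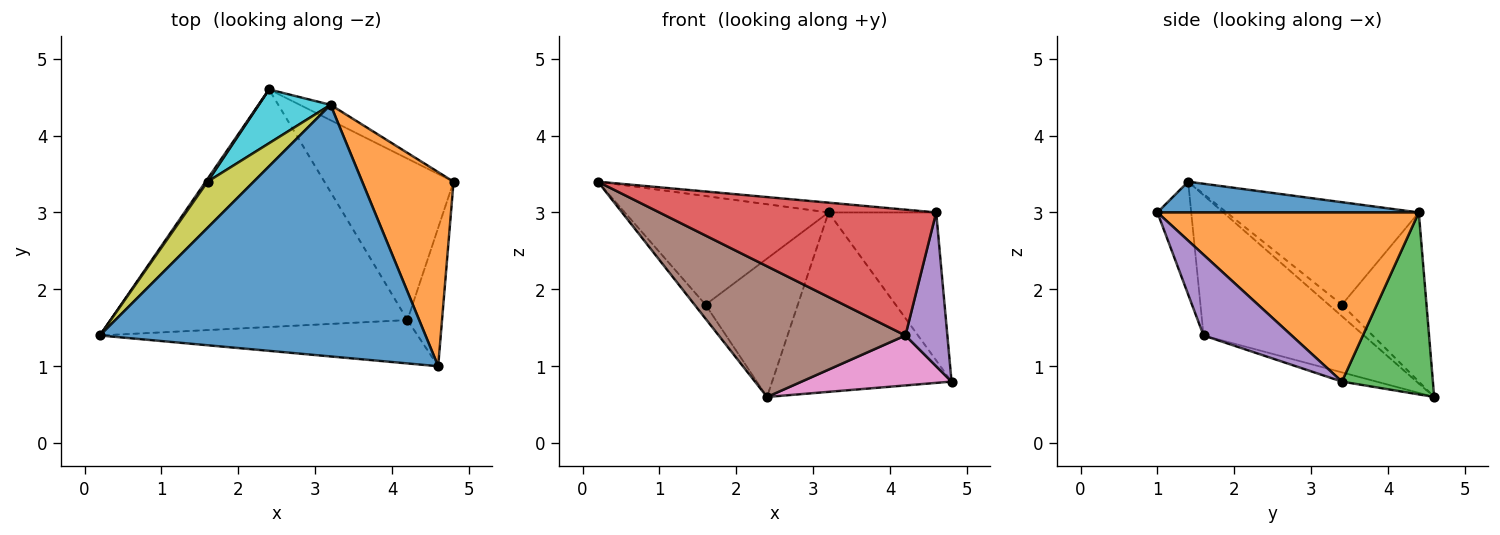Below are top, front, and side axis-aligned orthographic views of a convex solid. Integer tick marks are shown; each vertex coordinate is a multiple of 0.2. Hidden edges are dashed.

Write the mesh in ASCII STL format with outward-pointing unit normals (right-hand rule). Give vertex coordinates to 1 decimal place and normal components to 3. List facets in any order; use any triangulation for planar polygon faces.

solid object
 facet normal 0.094 0.039 0.995
  outer loop
   vertex 3.2 4.4 3.0
   vertex 0.2 1.4 3.4
   vertex 4.6 1.0 3.0
  endloop
 endfacet
 facet normal 0.827 0.341 0.447
  outer loop
   vertex 3.2 4.4 3.0
   vertex 4.6 1.0 3.0
   vertex 4.8 3.4 0.8
  endloop
 endfacet
 facet normal 0.451 0.889 -0.076
  outer loop
   vertex 3.2 4.4 3.0
   vertex 4.8 3.4 0.8
   vertex 2.4 4.6 0.6
  endloop
 endfacet
 facet normal -0.115 -0.939 -0.324
  outer loop
   vertex 4.2 1.6 1.4
   vertex 4.6 1.0 3.0
   vertex 0.2 1.4 3.4
  endloop
 endfacet
 facet normal 0.842 -0.401 -0.361
  outer loop
   vertex 4.2 1.6 1.4
   vertex 4.8 3.4 0.8
   vertex 4.6 1.0 3.0
  endloop
 endfacet
 facet normal -0.382 -0.445 -0.810
  outer loop
   vertex 4.2 1.6 1.4
   vertex 0.2 1.4 3.4
   vertex 2.4 4.6 0.6
  endloop
 endfacet
 facet normal -0.068 -0.295 -0.953
  outer loop
   vertex 4.2 1.6 1.4
   vertex 2.4 4.6 0.6
   vertex 4.8 3.4 0.8
  endloop
 endfacet
 facet normal -0.762 0.635 0.127
  outer loop
   vertex 1.6 3.4 1.8
   vertex 2.4 4.6 0.6
   vertex 0.2 1.4 3.4
  endloop
 endfacet
 facet normal -0.656 0.695 0.295
  outer loop
   vertex 1.6 3.4 1.8
   vertex 0.2 1.4 3.4
   vertex 3.2 4.4 3.0
  endloop
 endfacet
 facet normal -0.650 0.709 0.276
  outer loop
   vertex 1.6 3.4 1.8
   vertex 3.2 4.4 3.0
   vertex 2.4 4.6 0.6
  endloop
 endfacet
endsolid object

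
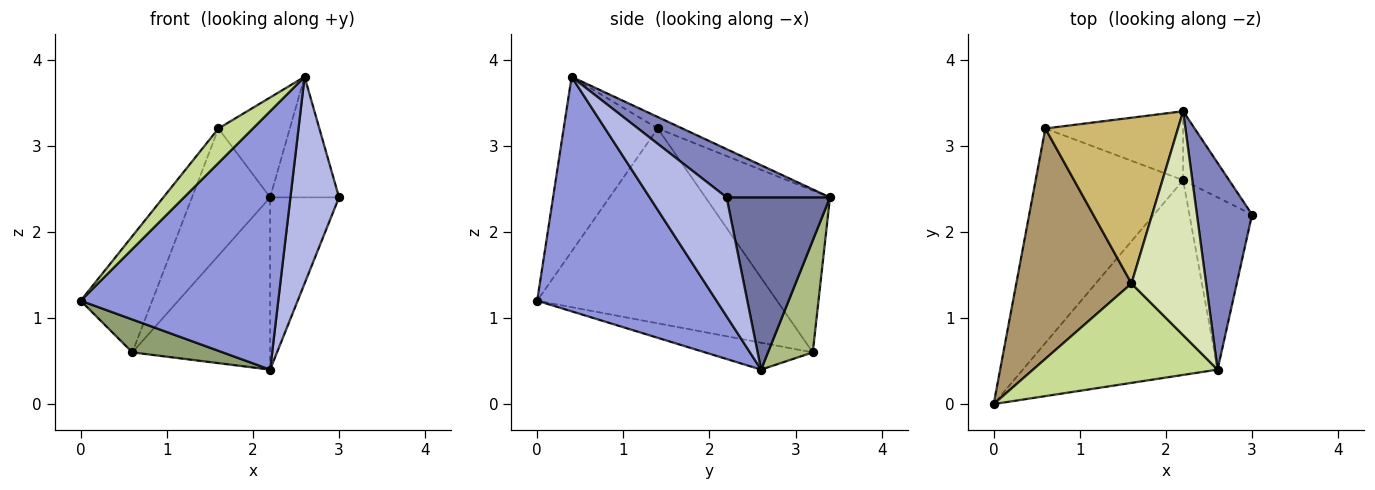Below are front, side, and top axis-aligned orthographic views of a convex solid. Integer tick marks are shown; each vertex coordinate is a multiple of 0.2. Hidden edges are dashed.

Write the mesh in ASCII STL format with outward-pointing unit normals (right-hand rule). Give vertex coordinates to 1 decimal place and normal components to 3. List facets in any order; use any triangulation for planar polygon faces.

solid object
 facet normal 0.812 0.542 -0.217
  outer loop
   vertex 2.2 2.6 0.4
   vertex 2.2 3.4 2.4
   vertex 3.0 2.2 2.4
  endloop
 endfacet
 facet normal 0.603 0.402 0.689
  outer loop
   vertex 2.6 0.4 3.8
   vertex 3.0 2.2 2.4
   vertex 2.2 3.4 2.4
  endloop
 endfacet
 facet normal 0.587 -0.647 -0.487
  outer loop
   vertex 2.6 0.4 3.8
   vertex 0.0 0.0 1.2
   vertex 2.2 2.6 0.4
  endloop
 endfacet
 facet normal 0.772 -0.488 -0.407
  outer loop
   vertex 2.6 0.4 3.8
   vertex 2.2 2.6 0.4
   vertex 3.0 2.2 2.4
  endloop
 endfacet
 facet normal -0.178 -0.149 -0.973
  outer loop
   vertex 0.6 3.2 0.6
   vertex 2.2 2.6 0.4
   vertex 0.0 0.0 1.2
  endloop
 endfacet
 facet normal 0.289 0.889 -0.356
  outer loop
   vertex 0.6 3.2 0.6
   vertex 2.2 3.4 2.4
   vertex 2.2 2.6 0.4
  endloop
 endfacet
 facet normal -0.667 -0.244 0.704
  outer loop
   vertex 1.6 1.4 3.2
   vertex 0.0 0.0 1.2
   vertex 2.6 0.4 3.8
  endloop
 endfacet
 facet normal -0.139 0.403 0.904
  outer loop
   vertex 1.6 1.4 3.2
   vertex 2.6 0.4 3.8
   vertex 2.2 3.4 2.4
  endloop
 endfacet
 facet normal -0.834 0.249 0.493
  outer loop
   vertex 1.6 1.4 3.2
   vertex 0.6 3.2 0.6
   vertex 0.0 0.0 1.2
  endloop
 endfacet
 facet normal -0.696 0.437 0.570
  outer loop
   vertex 1.6 1.4 3.2
   vertex 2.2 3.4 2.4
   vertex 0.6 3.2 0.6
  endloop
 endfacet
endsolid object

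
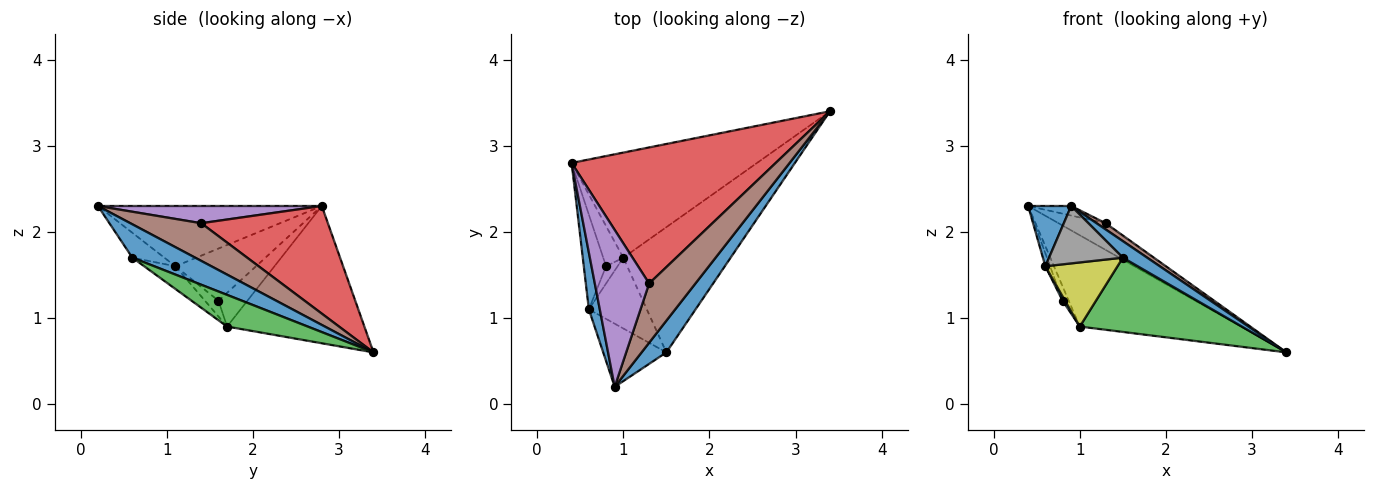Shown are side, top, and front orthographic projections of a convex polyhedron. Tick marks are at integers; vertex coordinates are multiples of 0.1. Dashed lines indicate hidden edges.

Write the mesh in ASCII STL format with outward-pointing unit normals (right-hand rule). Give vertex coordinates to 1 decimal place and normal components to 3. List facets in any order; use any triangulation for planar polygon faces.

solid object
 facet normal 0.767 -0.297 0.569
  outer loop
   vertex 1.5 0.6 1.7
   vertex 3.4 3.4 0.6
   vertex 0.9 0.2 2.3
  endloop
 endfacet
 facet normal -0.488 0.573 -0.659
  outer loop
   vertex 1.0 1.7 0.9
   vertex 0.4 2.8 2.3
   vertex 3.4 3.4 0.6
  endloop
 endfacet
 facet normal 0.246 -0.494 -0.834
  outer loop
   vertex 1.0 1.7 0.9
   vertex 3.4 3.4 0.6
   vertex 1.5 0.6 1.7
  endloop
 endfacet
 facet normal 0.460 0.171 0.871
  outer loop
   vertex 1.3 1.4 2.1
   vertex 3.4 3.4 0.6
   vertex 0.4 2.8 2.3
  endloop
 endfacet
 facet normal 0.302 0.058 0.952
  outer loop
   vertex 1.3 1.4 2.1
   vertex 0.4 2.8 2.3
   vertex 0.9 0.2 2.3
  endloop
 endfacet
 facet normal 0.629 -0.081 0.773
  outer loop
   vertex 1.3 1.4 2.1
   vertex 0.9 0.2 2.3
   vertex 3.4 3.4 0.6
  endloop
 endfacet
 facet normal -0.845 0.180 -0.503
  outer loop
   vertex 0.8 1.6 1.2
   vertex 0.4 2.8 2.3
   vertex 1.0 1.7 0.9
  endloop
 endfacet
 facet normal -0.280 -0.646 -0.710
  outer loop
   vertex 0.6 1.1 1.6
   vertex 1.5 0.6 1.7
   vertex 0.9 0.2 2.3
  endloop
 endfacet
 facet normal -0.279 -0.645 -0.712
  outer loop
   vertex 0.6 1.1 1.6
   vertex 1.0 1.7 0.9
   vertex 1.5 0.6 1.7
  endloop
 endfacet
 facet normal -0.800 -0.145 -0.582
  outer loop
   vertex 0.6 1.1 1.6
   vertex 0.8 1.6 1.2
   vertex 1.0 1.7 0.9
  endloop
 endfacet
 facet normal -0.967 -0.186 0.175
  outer loop
   vertex 0.6 1.1 1.6
   vertex 0.9 0.2 2.3
   vertex 0.4 2.8 2.3
  endloop
 endfacet
 facet normal -0.918 0.053 -0.392
  outer loop
   vertex 0.6 1.1 1.6
   vertex 0.4 2.8 2.3
   vertex 0.8 1.6 1.2
  endloop
 endfacet
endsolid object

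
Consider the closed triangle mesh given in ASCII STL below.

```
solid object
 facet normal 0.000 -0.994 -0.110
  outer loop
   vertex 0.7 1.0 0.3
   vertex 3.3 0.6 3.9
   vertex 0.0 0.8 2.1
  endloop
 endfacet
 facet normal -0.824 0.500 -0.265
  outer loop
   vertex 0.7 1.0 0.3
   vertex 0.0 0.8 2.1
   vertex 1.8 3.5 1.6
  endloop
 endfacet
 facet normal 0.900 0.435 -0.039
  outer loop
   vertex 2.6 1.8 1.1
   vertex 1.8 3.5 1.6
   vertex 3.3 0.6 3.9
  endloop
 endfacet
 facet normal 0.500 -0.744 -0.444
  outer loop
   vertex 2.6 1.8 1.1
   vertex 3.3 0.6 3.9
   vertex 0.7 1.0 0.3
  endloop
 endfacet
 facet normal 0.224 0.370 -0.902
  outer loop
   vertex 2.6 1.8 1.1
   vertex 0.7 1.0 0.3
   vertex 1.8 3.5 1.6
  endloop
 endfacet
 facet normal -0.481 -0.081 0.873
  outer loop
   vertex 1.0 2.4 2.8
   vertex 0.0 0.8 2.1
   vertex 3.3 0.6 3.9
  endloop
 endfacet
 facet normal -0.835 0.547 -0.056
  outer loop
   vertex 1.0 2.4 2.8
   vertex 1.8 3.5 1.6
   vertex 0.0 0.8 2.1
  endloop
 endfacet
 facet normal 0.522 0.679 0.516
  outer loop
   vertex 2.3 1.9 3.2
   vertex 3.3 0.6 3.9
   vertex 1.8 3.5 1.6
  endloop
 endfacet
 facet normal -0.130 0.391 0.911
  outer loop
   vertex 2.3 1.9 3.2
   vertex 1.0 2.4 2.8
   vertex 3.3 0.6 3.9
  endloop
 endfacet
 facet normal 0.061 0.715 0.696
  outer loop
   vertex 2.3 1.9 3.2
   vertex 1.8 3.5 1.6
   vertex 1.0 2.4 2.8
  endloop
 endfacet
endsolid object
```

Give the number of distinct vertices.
7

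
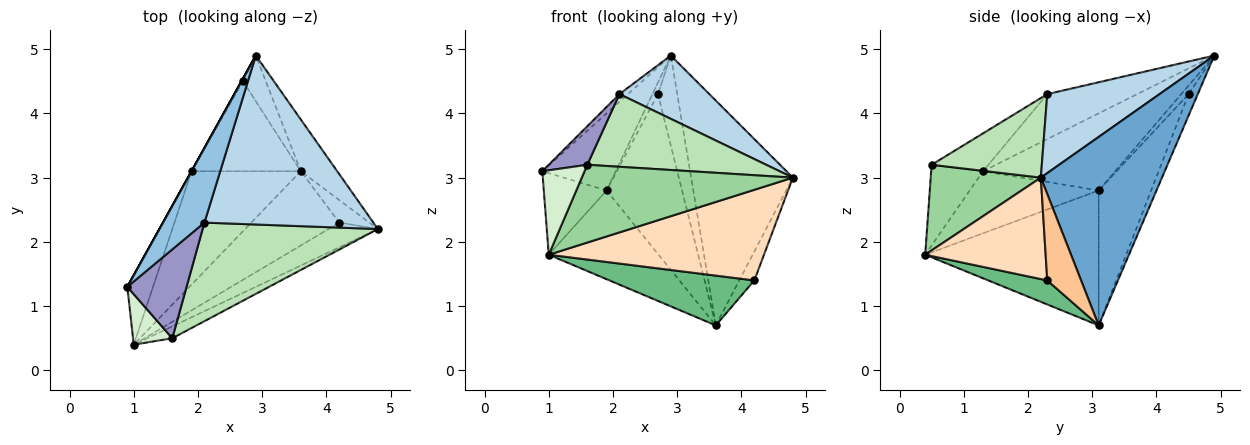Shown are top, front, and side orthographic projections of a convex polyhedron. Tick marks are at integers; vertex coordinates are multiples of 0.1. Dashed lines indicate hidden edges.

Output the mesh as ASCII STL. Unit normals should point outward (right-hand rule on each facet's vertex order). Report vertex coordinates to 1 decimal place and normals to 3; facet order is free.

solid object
 facet normal 0.758 0.636 -0.146
  outer loop
   vertex 3.6 3.1 0.7
   vertex 2.9 4.9 4.9
   vertex 4.8 2.2 3.0
  endloop
 endfacet
 facet normal -0.734 0.070 0.676
  outer loop
   vertex 2.1 2.3 4.3
   vertex 2.9 4.9 4.9
   vertex 0.9 1.3 3.1
  endloop
 endfacet
 facet normal 0.401 -0.321 0.858
  outer loop
   vertex 2.1 2.3 4.3
   vertex 4.8 2.2 3.0
   vertex 2.9 4.9 4.9
  endloop
 endfacet
 facet normal -0.874 0.486 0.000
  outer loop
   vertex 1.9 3.1 2.8
   vertex 0.9 1.3 3.1
   vertex 2.9 4.9 4.9
  endloop
 endfacet
 facet normal -0.843 0.410 -0.349
  outer loop
   vertex 1.9 3.1 2.8
   vertex 1.0 0.4 1.8
   vertex 0.9 1.3 3.1
  endloop
 endfacet
 facet normal -0.697 0.442 -0.565
  outer loop
   vertex 1.9 3.1 2.8
   vertex 3.6 3.1 0.7
   vertex 1.0 0.4 1.8
  endloop
 endfacet
 facet normal 0.871 0.388 -0.302
  outer loop
   vertex 4.2 2.3 1.4
   vertex 3.6 3.1 0.7
   vertex 4.8 2.2 3.0
  endloop
 endfacet
 facet normal 0.475 -0.849 -0.231
  outer loop
   vertex 4.2 2.3 1.4
   vertex 4.8 2.2 3.0
   vertex 1.0 0.4 1.8
  endloop
 endfacet
 facet normal 0.221 -0.543 -0.810
  outer loop
   vertex 4.2 2.3 1.4
   vertex 1.0 0.4 1.8
   vertex 3.6 3.1 0.7
  endloop
 endfacet
 facet normal 0.458 -0.879 -0.134
  outer loop
   vertex 1.6 0.5 3.2
   vertex 1.0 0.4 1.8
   vertex 4.8 2.2 3.0
  endloop
 endfacet
 facet normal 0.343 -0.557 0.756
  outer loop
   vertex 1.6 0.5 3.2
   vertex 4.8 2.2 3.0
   vertex 2.1 2.3 4.3
  endloop
 endfacet
 facet normal -0.726 -0.591 0.353
  outer loop
   vertex 1.6 0.5 3.2
   vertex 0.9 1.3 3.1
   vertex 1.0 0.4 1.8
  endloop
 endfacet
 facet normal -0.505 -0.343 0.792
  outer loop
   vertex 1.6 0.5 3.2
   vertex 2.1 2.3 4.3
   vertex 0.9 1.3 3.1
  endloop
 endfacet
 facet normal -0.391 0.821 -0.417
  outer loop
   vertex 2.7 4.5 4.3
   vertex 2.9 4.9 4.9
   vertex 3.6 3.1 0.7
  endloop
 endfacet
 facet normal -0.793 0.595 -0.132
  outer loop
   vertex 2.7 4.5 4.3
   vertex 1.9 3.1 2.8
   vertex 2.9 4.9 4.9
  endloop
 endfacet
 facet normal -0.518 0.745 -0.419
  outer loop
   vertex 2.7 4.5 4.3
   vertex 3.6 3.1 0.7
   vertex 1.9 3.1 2.8
  endloop
 endfacet
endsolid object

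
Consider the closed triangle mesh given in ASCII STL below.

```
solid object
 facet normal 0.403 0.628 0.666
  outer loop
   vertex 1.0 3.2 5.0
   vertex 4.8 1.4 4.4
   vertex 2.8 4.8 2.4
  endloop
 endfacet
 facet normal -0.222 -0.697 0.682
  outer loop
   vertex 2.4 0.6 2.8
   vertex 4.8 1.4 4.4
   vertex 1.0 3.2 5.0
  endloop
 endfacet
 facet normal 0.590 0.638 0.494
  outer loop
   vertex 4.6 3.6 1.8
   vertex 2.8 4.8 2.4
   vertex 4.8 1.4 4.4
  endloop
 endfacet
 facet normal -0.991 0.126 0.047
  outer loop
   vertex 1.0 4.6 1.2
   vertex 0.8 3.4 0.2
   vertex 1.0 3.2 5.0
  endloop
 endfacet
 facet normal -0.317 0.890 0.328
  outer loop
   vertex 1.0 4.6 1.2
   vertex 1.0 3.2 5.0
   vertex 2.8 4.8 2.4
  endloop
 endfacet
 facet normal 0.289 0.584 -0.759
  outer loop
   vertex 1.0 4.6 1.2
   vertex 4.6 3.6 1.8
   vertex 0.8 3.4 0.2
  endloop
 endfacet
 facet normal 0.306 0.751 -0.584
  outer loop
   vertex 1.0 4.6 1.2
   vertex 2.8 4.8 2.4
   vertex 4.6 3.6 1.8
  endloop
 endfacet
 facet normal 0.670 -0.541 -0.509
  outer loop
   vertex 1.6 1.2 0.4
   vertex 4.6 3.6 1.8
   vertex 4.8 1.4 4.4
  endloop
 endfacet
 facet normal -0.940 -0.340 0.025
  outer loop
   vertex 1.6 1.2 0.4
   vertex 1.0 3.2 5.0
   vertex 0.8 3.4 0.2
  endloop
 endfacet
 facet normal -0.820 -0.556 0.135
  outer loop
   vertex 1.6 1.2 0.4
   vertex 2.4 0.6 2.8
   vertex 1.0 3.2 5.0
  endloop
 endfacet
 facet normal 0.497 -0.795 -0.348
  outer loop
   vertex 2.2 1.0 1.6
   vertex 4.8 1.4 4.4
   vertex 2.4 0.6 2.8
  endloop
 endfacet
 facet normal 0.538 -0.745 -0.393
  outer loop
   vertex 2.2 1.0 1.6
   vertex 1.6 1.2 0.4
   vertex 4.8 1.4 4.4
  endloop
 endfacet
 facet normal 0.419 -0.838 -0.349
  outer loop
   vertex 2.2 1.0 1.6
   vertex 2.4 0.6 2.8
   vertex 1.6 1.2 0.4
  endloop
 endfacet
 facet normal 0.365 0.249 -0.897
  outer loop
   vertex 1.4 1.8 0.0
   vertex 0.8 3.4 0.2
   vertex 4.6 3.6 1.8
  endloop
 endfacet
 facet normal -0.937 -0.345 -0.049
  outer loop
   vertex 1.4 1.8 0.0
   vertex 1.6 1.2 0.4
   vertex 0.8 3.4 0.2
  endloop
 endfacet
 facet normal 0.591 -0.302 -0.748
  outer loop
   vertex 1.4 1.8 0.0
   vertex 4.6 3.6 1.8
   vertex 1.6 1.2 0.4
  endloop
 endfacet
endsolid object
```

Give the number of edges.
24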